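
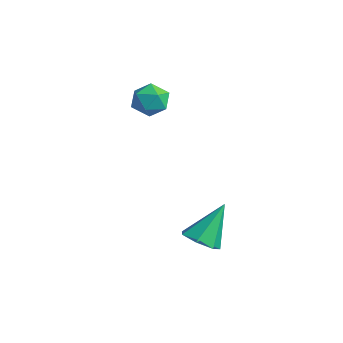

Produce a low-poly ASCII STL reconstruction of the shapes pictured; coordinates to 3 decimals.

solid 
facet normal 0.048 -0.585 -0.810
outer loop
vertex 2.024 -1.672 -2.437
vertex 1.214 -1.697 -2.467
vertex 1.717 -1.168 -2.819
endloop
endfacet
facet normal 0.820 0.566 0.088
outer loop
vertex 2.024 -1.672 -2.437
vertex 1.717 -1.168 -2.819
vertex 1.126 -0.603 -0.953
endloop
endfacet
facet normal 0.048 -0.585 -0.810
outer loop
vertex 1.717 -1.168 -2.819
vertex 1.214 -1.697 -2.467
vertex 1.032 -1.062 -2.936
endloop
endfacet
facet normal 0.187 0.955 -0.230
outer loop
vertex 1.717 -1.168 -2.819
vertex 1.032 -1.062 -2.936
vertex 1.126 -0.603 -0.953
endloop
endfacet
facet normal 0.048 -0.584 -0.810
outer loop
vertex 1.032 -1.062 -2.936
vertex 1.214 -1.697 -2.467
vertex 0.485 -1.434 -2.7
endloop
endfacet
facet normal -0.600 0.785 -0.153
outer loop
vertex 1.032 -1.062 -2.936
vertex 0.485 -1.434 -2.7
vertex 1.126 -0.603 -0.953
endloop
endfacet
facet normal 0.048 -0.585 -0.810
outer loop
vertex 0.485 -1.434 -2.7
vertex 1.214 -1.697 -2.467
vertex 0.486 -2.004 -2.288
endloop
endfacet
facet normal -0.948 0.186 0.259
outer loop
vertex 0.485 -1.434 -2.7
vertex 0.486 -2.004 -2.288
vertex 1.126 -0.603 -0.953
endloop
endfacet
facet normal 0.048 -0.585 -0.809
outer loop
vertex 0.486 -2.004 -2.288
vertex 1.214 -1.697 -2.467
vertex 1.036 -2.342 -2.011
endloop
endfacet
facet normal -0.595 -0.395 0.700
outer loop
vertex 0.486 -2.004 -2.288
vertex 1.036 -2.342 -2.011
vertex 1.126 -0.603 -0.953
endloop
endfacet
facet normal 0.046 -0.585 -0.810
outer loop
vertex 1.036 -2.342 -2.011
vertex 1.214 -1.697 -2.467
vertex 1.721 -2.195 -2.078
endloop
endfacet
facet normal 0.193 -0.517 0.834
outer loop
vertex 1.036 -2.342 -2.011
vertex 1.721 -2.195 -2.078
vertex 1.126 -0.603 -0.953
endloop
endfacet
facet normal 0.048 -0.584 -0.810
outer loop
vertex 1.721 -2.195 -2.078
vertex 1.214 -1.697 -2.467
vertex 2.024 -1.672 -2.437
endloop
endfacet
facet normal 0.822 -0.090 0.562
outer loop
vertex 1.721 -2.195 -2.078
vertex 2.024 -1.672 -2.437
vertex 1.126 -0.603 -0.953
endloop
endfacet
facet normal -0.982 0.155 -0.105
outer loop
vertex -3.912 -0.977 1.89
vertex -4.037 -1.251 2.653
vertex -3.897 -0.453 2.52
endloop
endfacet
facet normal -0.607 0.618 -0.500
outer loop
vertex -3.912 -0.977 1.89
vertex -3.897 -0.453 2.52
vertex -3.34 -0.39 1.922
endloop
endfacet
facet normal -0.198 0.245 -0.949
outer loop
vertex -3.912 -0.977 1.89
vertex -3.34 -0.39 1.922
vertex -3.136 -1.148 1.684
endloop
endfacet
facet normal -0.320 -0.449 -0.834
outer loop
vertex -3.912 -0.977 1.89
vertex -3.136 -1.148 1.684
vertex -3.567 -1.68 2.136
endloop
endfacet
facet normal -0.805 -0.504 -0.313
outer loop
vertex -3.912 -0.977 1.89
vertex -3.567 -1.68 2.136
vertex -4.037 -1.251 2.653
endloop
endfacet
facet normal -0.177 0.982 -0.062
outer loop
vertex -3.34 -0.39 1.922
vertex -3.897 -0.453 2.52
vertex -3.113 -0.3 2.704
endloop
endfacet
facet normal -0.785 0.233 0.575
outer loop
vertex -3.897 -0.453 2.52
vertex -4.037 -1.251 2.653
vertex -3.544 -0.832 3.156
endloop
endfacet
facet normal -0.497 -0.834 0.240
outer loop
vertex -4.037 -1.251 2.653
vertex -3.567 -1.68 2.136
vertex -3.34 -1.59 2.918
endloop
endfacet
facet normal 0.287 -0.745 -0.603
outer loop
vertex -3.567 -1.68 2.136
vertex -3.136 -1.148 1.684
vertex -2.783 -1.527 2.32
endloop
endfacet
facet normal 0.484 0.378 -0.789
outer loop
vertex -3.136 -1.148 1.684
vertex -3.34 -0.39 1.922
vertex -2.643 -0.729 2.187
endloop
endfacet
facet normal 0.320 0.449 0.834
outer loop
vertex -2.768 -1.003 2.95
vertex -3.113 -0.3 2.704
vertex -3.544 -0.832 3.156
endloop
endfacet
facet normal 0.198 -0.245 0.949
outer loop
vertex -2.768 -1.003 2.95
vertex -3.544 -0.832 3.156
vertex -3.34 -1.59 2.918
endloop
endfacet
facet normal 0.607 -0.618 0.500
outer loop
vertex -2.768 -1.003 2.95
vertex -3.34 -1.59 2.918
vertex -2.783 -1.527 2.32
endloop
endfacet
facet normal 0.982 -0.155 0.105
outer loop
vertex -2.768 -1.003 2.95
vertex -2.783 -1.527 2.32
vertex -2.643 -0.729 2.187
endloop
endfacet
facet normal 0.805 0.504 0.313
outer loop
vertex -2.768 -1.003 2.95
vertex -2.643 -0.729 2.187
vertex -3.113 -0.3 2.704
endloop
endfacet
facet normal -0.287 0.745 0.603
outer loop
vertex -3.544 -0.832 3.156
vertex -3.113 -0.3 2.704
vertex -3.897 -0.453 2.52
endloop
endfacet
facet normal -0.484 -0.378 0.789
outer loop
vertex -3.34 -1.59 2.918
vertex -3.544 -0.832 3.156
vertex -4.037 -1.251 2.653
endloop
endfacet
facet normal 0.177 -0.982 0.062
outer loop
vertex -2.783 -1.527 2.32
vertex -3.34 -1.59 2.918
vertex -3.567 -1.68 2.136
endloop
endfacet
facet normal 0.785 -0.233 -0.575
outer loop
vertex -2.643 -0.729 2.187
vertex -2.783 -1.527 2.32
vertex -3.136 -1.148 1.684
endloop
endfacet
facet normal 0.497 0.834 -0.240
outer loop
vertex -3.113 -0.3 2.704
vertex -2.643 -0.729 2.187
vertex -3.34 -0.39 1.922
endloop
endfacet

endsolid


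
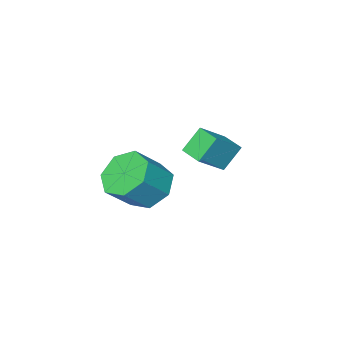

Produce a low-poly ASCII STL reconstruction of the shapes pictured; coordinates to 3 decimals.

solid 
facet normal -0.697 0.054 -0.715
outer loop
vertex 0.467 0.779 -1.456
vertex -0.217 0.897 -0.78
vertex 0.304 1.575 -1.237
endloop
endfacet
facet normal 0.690 0.320 -0.649
outer loop
vertex 0.467 0.779 -1.456
vertex 0.304 1.575 -1.237
vertex 1.422 0.704 -0.477
endloop
endfacet
facet normal 0.690 0.320 -0.649
outer loop
vertex 1.422 0.704 -0.477
vertex 0.304 1.575 -1.237
vertex 1.259 1.501 -0.257
endloop
endfacet
facet normal 0.697 -0.055 0.715
outer loop
vertex 1.422 0.704 -0.477
vertex 1.259 1.501 -0.257
vertex 0.737 0.823 0.2
endloop
endfacet
facet normal -0.698 0.055 -0.714
outer loop
vertex 0.304 1.575 -1.237
vertex -0.217 0.897 -0.78
vertex -0.251 1.861 -0.673
endloop
endfacet
facet normal 0.279 0.939 -0.201
outer loop
vertex 0.304 1.575 -1.237
vertex -0.251 1.861 -0.673
vertex 1.259 1.501 -0.257
endloop
endfacet
facet normal 0.279 0.939 -0.200
outer loop
vertex 1.259 1.501 -0.257
vertex -0.251 1.861 -0.673
vertex 0.703 1.786 0.306
endloop
endfacet
facet normal 0.697 -0.054 0.715
outer loop
vertex 1.259 1.501 -0.257
vertex 0.703 1.786 0.306
vertex 0.737 0.823 0.2
endloop
endfacet
facet normal -0.696 0.055 -0.716
outer loop
vertex -0.251 1.861 -0.673
vertex -0.217 0.897 -0.78
vertex -0.782 1.421 -0.19
endloop
endfacet
facet normal -0.342 0.851 0.399
outer loop
vertex -0.251 1.861 -0.673
vertex -0.782 1.421 -0.19
vertex 0.703 1.786 0.306
endloop
endfacet
facet normal -0.342 0.851 0.399
outer loop
vertex 0.703 1.786 0.306
vertex -0.782 1.421 -0.19
vertex 0.173 1.346 0.79
endloop
endfacet
facet normal 0.697 -0.054 0.715
outer loop
vertex 0.703 1.786 0.306
vertex 0.173 1.346 0.79
vertex 0.737 0.823 0.2
endloop
endfacet
facet normal -0.697 0.054 -0.715
outer loop
vertex -0.782 1.421 -0.19
vertex -0.217 0.897 -0.78
vertex -0.887 0.587 -0.151
endloop
endfacet
facet normal -0.706 0.122 0.697
outer loop
vertex -0.782 1.421 -0.19
vertex -0.887 0.587 -0.151
vertex 0.173 1.346 0.79
endloop
endfacet
facet normal -0.706 0.122 0.697
outer loop
vertex 0.173 1.346 0.79
vertex -0.887 0.587 -0.151
vertex 0.068 0.512 0.829
endloop
endfacet
facet normal 0.697 -0.054 0.715
outer loop
vertex 0.173 1.346 0.79
vertex 0.068 0.512 0.829
vertex 0.737 0.823 0.2
endloop
endfacet
facet normal -0.697 0.054 -0.715
outer loop
vertex -0.887 0.587 -0.151
vertex -0.217 0.897 -0.78
vertex -0.488 -0.014 -0.585
endloop
endfacet
facet normal -0.539 -0.698 0.472
outer loop
vertex -0.887 0.587 -0.151
vertex -0.488 -0.014 -0.585
vertex 0.068 0.512 0.829
endloop
endfacet
facet normal -0.537 -0.699 0.471
outer loop
vertex 0.068 0.512 0.829
vertex -0.488 -0.014 -0.585
vertex 0.467 -0.088 0.394
endloop
endfacet
facet normal 0.697 -0.054 0.715
outer loop
vertex 0.068 0.512 0.829
vertex 0.467 -0.088 0.394
vertex 0.737 0.823 0.2
endloop
endfacet
facet normal -0.697 0.054 -0.715
outer loop
vertex -0.488 -0.014 -0.585
vertex -0.217 0.897 -0.78
vertex 0.115 0.072 -1.166
endloop
endfacet
facet normal 0.036 -0.993 -0.110
outer loop
vertex -0.488 -0.014 -0.585
vertex 0.115 0.072 -1.166
vertex 0.467 -0.088 0.394
endloop
endfacet
facet normal 0.034 -0.993 -0.110
outer loop
vertex 0.467 -0.088 0.394
vertex 0.115 0.072 -1.166
vertex 1.07 -0.003 -0.187
endloop
endfacet
facet normal 0.697 -0.054 0.715
outer loop
vertex 0.467 -0.088 0.394
vertex 1.07 -0.003 -0.187
vertex 0.737 0.823 0.2
endloop
endfacet
facet normal -0.697 0.054 -0.715
outer loop
vertex 0.115 0.072 -1.166
vertex -0.217 0.897 -0.78
vertex 0.467 0.779 -1.456
endloop
endfacet
facet normal 0.582 -0.539 -0.609
outer loop
vertex 0.115 0.072 -1.166
vertex 0.467 0.779 -1.456
vertex 1.07 -0.003 -0.187
endloop
endfacet
facet normal 0.582 -0.539 -0.609
outer loop
vertex 1.07 -0.003 -0.187
vertex 0.467 0.779 -1.456
vertex 1.422 0.704 -0.477
endloop
endfacet
facet normal 0.697 -0.054 0.715
outer loop
vertex 1.07 -0.003 -0.187
vertex 1.422 0.704 -0.477
vertex 0.737 0.823 0.2
endloop
endfacet
facet normal -0.625 0.066 0.778
outer loop
vertex -2.956 0.056 0.492
vertex -2.91 0.984 0.45
vertex -4.023 0.069 -0.367
endloop
endfacet
facet normal -0.049 -0.998 0.045
outer loop
vertex -3.33 -0.004 -1.23
vertex -2.956 0.056 0.492
vertex -4.023 0.069 -0.367
endloop
endfacet
facet normal -0.625 0.066 0.778
outer loop
vertex -4.023 0.069 -0.367
vertex -2.91 0.984 0.45
vertex -3.978 0.997 -0.409
endloop
endfacet
facet normal -0.779 0.009 -0.627
outer loop
vertex -3.978 0.997 -0.409
vertex -3.33 -0.004 -1.23
vertex -4.023 0.069 -0.367
endloop
endfacet
facet normal 0.779 -0.010 0.627
outer loop
vertex -2.956 0.056 0.492
vertex -2.217 0.911 -0.413
vertex -2.91 0.984 0.45
endloop
endfacet
facet normal -0.049 -0.998 0.045
outer loop
vertex -2.262 -0.017 -0.371
vertex -2.956 0.056 0.492
vertex -3.33 -0.004 -1.23
endloop
endfacet
facet normal 0.779 -0.009 0.627
outer loop
vertex -2.262 -0.017 -0.371
vertex -2.217 0.911 -0.413
vertex -2.956 0.056 0.492
endloop
endfacet
facet normal 0.049 0.998 -0.045
outer loop
vertex -2.91 0.984 0.45
vertex -2.217 0.911 -0.413
vertex -3.978 0.997 -0.409
endloop
endfacet
facet normal -0.779 0.010 -0.627
outer loop
vertex -3.284 0.924 -1.272
vertex -3.33 -0.004 -1.23
vertex -3.978 0.997 -0.409
endloop
endfacet
facet normal 0.049 0.998 -0.045
outer loop
vertex -3.978 0.997 -0.409
vertex -2.217 0.911 -0.413
vertex -3.284 0.924 -1.272
endloop
endfacet
facet normal 0.625 -0.066 -0.778
outer loop
vertex -3.284 0.924 -1.272
vertex -2.262 -0.017 -0.371
vertex -3.33 -0.004 -1.23
endloop
endfacet
facet normal 0.625 -0.066 -0.778
outer loop
vertex -2.217 0.911 -0.413
vertex -2.262 -0.017 -0.371
vertex -3.284 0.924 -1.272
endloop
endfacet

endsolid


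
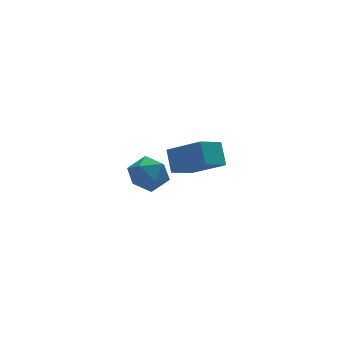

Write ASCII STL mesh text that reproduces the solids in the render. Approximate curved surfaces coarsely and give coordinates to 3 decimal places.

solid 
facet normal -0.939 0.178 -0.296
outer loop
vertex -1.354 -2.861 2.126
vertex -1.652 -3.564 2.649
vertex -1.603 -2.712 3.005
endloop
endfacet
facet normal -0.555 0.780 -0.289
outer loop
vertex -1.354 -2.861 2.126
vertex -1.603 -2.712 3.005
vertex -0.848 -2.302 2.661
endloop
endfacet
facet normal 0.004 0.690 -0.724
outer loop
vertex -1.354 -2.861 2.126
vertex -0.848 -2.302 2.661
vertex -0.43 -2.901 2.093
endloop
endfacet
facet normal -0.034 0.032 -0.999
outer loop
vertex -1.354 -2.861 2.126
vertex -0.43 -2.901 2.093
vertex -0.927 -3.681 2.085
endloop
endfacet
facet normal -0.617 -0.285 -0.734
outer loop
vertex -1.354 -2.861 2.126
vertex -0.927 -3.681 2.085
vertex -1.652 -3.564 2.649
endloop
endfacet
facet normal -0.307 0.876 0.372
outer loop
vertex -0.848 -2.302 2.661
vertex -1.603 -2.712 3.005
vertex -0.833 -2.659 3.515
endloop
endfacet
facet normal -0.927 -0.098 0.362
outer loop
vertex -1.603 -2.712 3.005
vertex -1.652 -3.564 2.649
vertex -1.33 -3.439 3.507
endloop
endfacet
facet normal -0.406 -0.846 -0.346
outer loop
vertex -1.652 -3.564 2.649
vertex -0.927 -3.681 2.085
vertex -0.912 -4.038 2.939
endloop
endfacet
facet normal 0.536 -0.334 -0.775
outer loop
vertex -0.927 -3.681 2.085
vertex -0.43 -2.901 2.093
vertex -0.157 -3.628 2.595
endloop
endfacet
facet normal 0.598 0.731 -0.331
outer loop
vertex -0.43 -2.901 2.093
vertex -0.848 -2.302 2.661
vertex -0.108 -2.776 2.951
endloop
endfacet
facet normal 0.034 -0.032 0.999
outer loop
vertex -0.406 -3.479 3.474
vertex -0.833 -2.659 3.515
vertex -1.33 -3.439 3.507
endloop
endfacet
facet normal -0.004 -0.690 0.724
outer loop
vertex -0.406 -3.479 3.474
vertex -1.33 -3.439 3.507
vertex -0.912 -4.038 2.939
endloop
endfacet
facet normal 0.555 -0.780 0.289
outer loop
vertex -0.406 -3.479 3.474
vertex -0.912 -4.038 2.939
vertex -0.157 -3.628 2.595
endloop
endfacet
facet normal 0.939 -0.178 0.296
outer loop
vertex -0.406 -3.479 3.474
vertex -0.157 -3.628 2.595
vertex -0.108 -2.776 2.951
endloop
endfacet
facet normal 0.617 0.285 0.734
outer loop
vertex -0.406 -3.479 3.474
vertex -0.108 -2.776 2.951
vertex -0.833 -2.659 3.515
endloop
endfacet
facet normal -0.536 0.334 0.775
outer loop
vertex -1.33 -3.439 3.507
vertex -0.833 -2.659 3.515
vertex -1.603 -2.712 3.005
endloop
endfacet
facet normal -0.598 -0.731 0.331
outer loop
vertex -0.912 -4.038 2.939
vertex -1.33 -3.439 3.507
vertex -1.652 -3.564 2.649
endloop
endfacet
facet normal 0.307 -0.876 -0.372
outer loop
vertex -0.157 -3.628 2.595
vertex -0.912 -4.038 2.939
vertex -0.927 -3.681 2.085
endloop
endfacet
facet normal 0.927 0.098 -0.362
outer loop
vertex -0.108 -2.776 2.951
vertex -0.157 -3.628 2.595
vertex -0.43 -2.901 2.093
endloop
endfacet
facet normal 0.406 0.846 0.346
outer loop
vertex -0.833 -2.659 3.515
vertex -0.108 -2.776 2.951
vertex -0.848 -2.302 2.661
endloop
endfacet
facet normal -0.574 0.628 -0.525
outer loop
vertex 1.646 1.471 -0.543
vertex 1.723 2.306 0.371
vertex 2.78 2.014 -1.134
endloop
endfacet
facet normal -0.062 -0.673 -0.737
outer loop
vertex 3.877 0.814 -0.131
vertex 1.646 1.471 -0.543
vertex 2.78 2.014 -1.134
endloop
endfacet
facet normal -0.574 0.628 -0.525
outer loop
vertex 2.78 2.014 -1.134
vertex 1.723 2.306 0.371
vertex 2.857 2.848 -0.221
endloop
endfacet
facet normal 0.816 0.391 -0.426
outer loop
vertex 2.857 2.848 -0.221
vertex 3.877 0.814 -0.131
vertex 2.78 2.014 -1.134
endloop
endfacet
facet normal -0.816 -0.391 0.426
outer loop
vertex 1.646 1.471 -0.543
vertex 2.82 1.106 1.374
vertex 1.723 2.306 0.371
endloop
endfacet
facet normal -0.062 -0.674 -0.736
outer loop
vertex 2.743 0.272 0.461
vertex 1.646 1.471 -0.543
vertex 3.877 0.814 -0.131
endloop
endfacet
facet normal -0.816 -0.391 0.426
outer loop
vertex 2.743 0.272 0.461
vertex 2.82 1.106 1.374
vertex 1.646 1.471 -0.543
endloop
endfacet
facet normal 0.063 0.673 0.737
outer loop
vertex 1.723 2.306 0.371
vertex 2.82 1.106 1.374
vertex 2.857 2.848 -0.221
endloop
endfacet
facet normal 0.816 0.391 -0.426
outer loop
vertex 3.954 1.649 0.783
vertex 3.877 0.814 -0.131
vertex 2.857 2.848 -0.221
endloop
endfacet
facet normal 0.062 0.673 0.737
outer loop
vertex 2.857 2.848 -0.221
vertex 2.82 1.106 1.374
vertex 3.954 1.649 0.783
endloop
endfacet
facet normal 0.574 -0.628 0.525
outer loop
vertex 3.954 1.649 0.783
vertex 2.743 0.272 0.461
vertex 3.877 0.814 -0.131
endloop
endfacet
facet normal 0.574 -0.628 0.525
outer loop
vertex 2.82 1.106 1.374
vertex 2.743 0.272 0.461
vertex 3.954 1.649 0.783
endloop
endfacet

endsolid


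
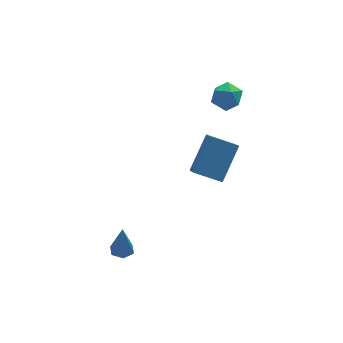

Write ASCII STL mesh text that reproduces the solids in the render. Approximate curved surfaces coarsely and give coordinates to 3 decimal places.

solid 
facet normal -0.047 -0.041 -0.998
outer loop
vertex -2.342 -3.54 -3.967
vertex -2.788 -3.124 -3.963
vertex -2.205 -2.946 -3.998
endloop
endfacet
facet normal 0.940 -0.203 0.274
outer loop
vertex -2.342 -3.54 -3.967
vertex -2.205 -2.946 -3.998
vertex -2.712 -3.056 -2.337
endloop
endfacet
facet normal -0.047 -0.041 -0.998
outer loop
vertex -2.205 -2.946 -3.998
vertex -2.788 -3.124 -3.963
vertex -2.651 -2.53 -3.994
endloop
endfacet
facet normal 0.662 0.707 0.249
outer loop
vertex -2.205 -2.946 -3.998
vertex -2.651 -2.53 -3.994
vertex -2.712 -3.056 -2.337
endloop
endfacet
facet normal -0.046 -0.042 -0.998
outer loop
vertex -2.651 -2.53 -3.994
vertex -2.788 -3.124 -3.963
vertex -3.234 -2.707 -3.96
endloop
endfacet
facet normal -0.263 0.922 0.283
outer loop
vertex -2.651 -2.53 -3.994
vertex -3.234 -2.707 -3.96
vertex -2.712 -3.056 -2.337
endloop
endfacet
facet normal -0.046 -0.042 -0.998
outer loop
vertex -3.234 -2.707 -3.96
vertex -2.788 -3.124 -3.963
vertex -3.371 -3.301 -3.929
endloop
endfacet
facet normal -0.912 0.228 0.342
outer loop
vertex -3.234 -2.707 -3.96
vertex -3.371 -3.301 -3.929
vertex -2.712 -3.056 -2.337
endloop
endfacet
facet normal -0.046 -0.040 -0.998
outer loop
vertex -3.371 -3.301 -3.929
vertex -2.788 -3.124 -3.963
vertex -2.925 -3.717 -3.933
endloop
endfacet
facet normal -0.633 -0.682 0.367
outer loop
vertex -3.371 -3.301 -3.929
vertex -2.925 -3.717 -3.933
vertex -2.712 -3.056 -2.337
endloop
endfacet
facet normal -0.046 -0.040 -0.998
outer loop
vertex -2.925 -3.717 -3.933
vertex -2.788 -3.124 -3.963
vertex -2.342 -3.54 -3.967
endloop
endfacet
facet normal 0.292 -0.897 0.333
outer loop
vertex -2.925 -3.717 -3.933
vertex -2.342 -3.54 -3.967
vertex -2.712 -3.056 -2.337
endloop
endfacet
facet normal -0.820 0.393 0.416
outer loop
vertex 2.765 -0.147 0.226
vertex 2.818 0.527 -0.306
vertex 1.519 -1.201 -1.234
endloop
endfacet
facet normal -0.062 -0.783 0.619
outer loop
vertex 2.782 -1.807 -1.874
vertex 2.765 -0.147 0.226
vertex 1.519 -1.201 -1.234
endloop
endfacet
facet normal -0.820 0.393 0.416
outer loop
vertex 1.519 -1.201 -1.234
vertex 2.818 0.527 -0.306
vertex 1.572 -0.528 -1.766
endloop
endfacet
facet normal -0.569 -0.482 -0.666
outer loop
vertex 1.572 -0.528 -1.766
vertex 2.782 -1.807 -1.874
vertex 1.519 -1.201 -1.234
endloop
endfacet
facet normal 0.569 0.482 0.667
outer loop
vertex 2.765 -0.147 0.226
vertex 4.081 -0.079 -0.946
vertex 2.818 0.527 -0.306
endloop
endfacet
facet normal -0.062 -0.783 0.619
outer loop
vertex 4.028 -0.752 -0.414
vertex 2.765 -0.147 0.226
vertex 2.782 -1.807 -1.874
endloop
endfacet
facet normal 0.569 0.482 0.667
outer loop
vertex 4.028 -0.752 -0.414
vertex 4.081 -0.079 -0.946
vertex 2.765 -0.147 0.226
endloop
endfacet
facet normal 0.062 0.783 -0.619
outer loop
vertex 2.818 0.527 -0.306
vertex 4.081 -0.079 -0.946
vertex 1.572 -0.528 -1.766
endloop
endfacet
facet normal -0.569 -0.482 -0.667
outer loop
vertex 2.835 -1.133 -2.406
vertex 2.782 -1.807 -1.874
vertex 1.572 -0.528 -1.766
endloop
endfacet
facet normal 0.062 0.783 -0.618
outer loop
vertex 1.572 -0.528 -1.766
vertex 4.081 -0.079 -0.946
vertex 2.835 -1.133 -2.406
endloop
endfacet
facet normal 0.820 -0.393 -0.416
outer loop
vertex 2.835 -1.133 -2.406
vertex 4.028 -0.752 -0.414
vertex 2.782 -1.807 -1.874
endloop
endfacet
facet normal 0.820 -0.393 -0.416
outer loop
vertex 4.081 -0.079 -0.946
vertex 4.028 -0.752 -0.414
vertex 2.835 -1.133 -2.406
endloop
endfacet
facet normal -0.845 0.512 0.156
outer loop
vertex 3.545 1.29 2.478
vertex 3.084 0.635 2.132
vertex 3.25 0.647 2.989
endloop
endfacet
facet normal -0.354 0.676 0.647
outer loop
vertex 3.545 1.29 2.478
vertex 3.25 0.647 2.989
vertex 4.057 0.96 3.103
endloop
endfacet
facet normal 0.222 0.926 0.307
outer loop
vertex 3.545 1.29 2.478
vertex 4.057 0.96 3.103
vertex 4.389 1.141 2.316
endloop
endfacet
facet normal 0.086 0.915 -0.393
outer loop
vertex 3.545 1.29 2.478
vertex 4.389 1.141 2.316
vertex 3.788 0.94 1.717
endloop
endfacet
facet normal -0.573 0.660 -0.486
outer loop
vertex 3.545 1.29 2.478
vertex 3.788 0.94 1.717
vertex 3.084 0.635 2.132
endloop
endfacet
facet normal -0.168 0.074 0.983
outer loop
vertex 4.057 0.96 3.103
vertex 3.25 0.647 2.989
vertex 3.912 0.1 3.143
endloop
endfacet
facet normal -0.963 -0.191 0.189
outer loop
vertex 3.25 0.647 2.989
vertex 3.084 0.635 2.132
vertex 3.311 -0.101 2.544
endloop
endfacet
facet normal -0.523 0.049 -0.851
outer loop
vertex 3.084 0.635 2.132
vertex 3.788 0.94 1.717
vertex 3.643 0.08 1.757
endloop
endfacet
facet normal 0.544 0.461 -0.701
outer loop
vertex 3.788 0.94 1.717
vertex 4.389 1.141 2.316
vertex 4.45 0.393 1.871
endloop
endfacet
facet normal 0.765 0.478 0.432
outer loop
vertex 4.389 1.141 2.316
vertex 4.057 0.96 3.103
vertex 4.616 0.405 2.728
endloop
endfacet
facet normal -0.086 -0.915 0.393
outer loop
vertex 4.155 -0.25 2.382
vertex 3.912 0.1 3.143
vertex 3.311 -0.101 2.544
endloop
endfacet
facet normal -0.222 -0.926 -0.307
outer loop
vertex 4.155 -0.25 2.382
vertex 3.311 -0.101 2.544
vertex 3.643 0.08 1.757
endloop
endfacet
facet normal 0.354 -0.676 -0.647
outer loop
vertex 4.155 -0.25 2.382
vertex 3.643 0.08 1.757
vertex 4.45 0.393 1.871
endloop
endfacet
facet normal 0.845 -0.512 -0.156
outer loop
vertex 4.155 -0.25 2.382
vertex 4.45 0.393 1.871
vertex 4.616 0.405 2.728
endloop
endfacet
facet normal 0.573 -0.660 0.486
outer loop
vertex 4.155 -0.25 2.382
vertex 4.616 0.405 2.728
vertex 3.912 0.1 3.143
endloop
endfacet
facet normal -0.544 -0.461 0.701
outer loop
vertex 3.311 -0.101 2.544
vertex 3.912 0.1 3.143
vertex 3.25 0.647 2.989
endloop
endfacet
facet normal -0.765 -0.478 -0.432
outer loop
vertex 3.643 0.08 1.757
vertex 3.311 -0.101 2.544
vertex 3.084 0.635 2.132
endloop
endfacet
facet normal 0.168 -0.074 -0.983
outer loop
vertex 4.45 0.393 1.871
vertex 3.643 0.08 1.757
vertex 3.788 0.94 1.717
endloop
endfacet
facet normal 0.963 0.191 -0.189
outer loop
vertex 4.616 0.405 2.728
vertex 4.45 0.393 1.871
vertex 4.389 1.141 2.316
endloop
endfacet
facet normal 0.523 -0.049 0.851
outer loop
vertex 3.912 0.1 3.143
vertex 4.616 0.405 2.728
vertex 4.057 0.96 3.103
endloop
endfacet

endsolid


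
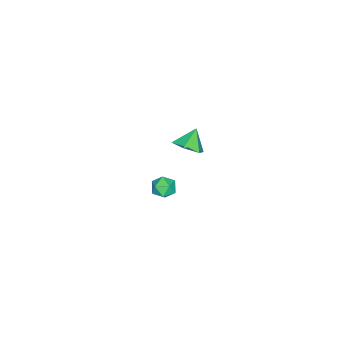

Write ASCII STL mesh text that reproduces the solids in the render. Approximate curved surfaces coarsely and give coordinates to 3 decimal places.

solid 
facet normal 0.669 -0.074 -0.740
outer loop
vertex -0.645 0.355 3.11
vertex -1.239 0.271 2.581
vertex -0.962 1.0 2.759
endloop
endfacet
facet normal 0.167 0.533 0.829
outer loop
vertex -0.645 0.355 3.11
vertex -0.962 1.0 2.759
vertex -1.961 0.349 3.379
endloop
endfacet
facet normal 0.669 -0.074 -0.740
outer loop
vertex -0.962 1.0 2.759
vertex -1.239 0.271 2.581
vertex -1.556 0.916 2.23
endloop
endfacet
facet normal -0.386 0.874 0.295
outer loop
vertex -0.962 1.0 2.759
vertex -1.556 0.916 2.23
vertex -1.961 0.349 3.379
endloop
endfacet
facet normal 0.670 -0.072 -0.738
outer loop
vertex -1.556 0.916 2.23
vertex -1.239 0.271 2.581
vertex -1.832 0.186 2.051
endloop
endfacet
facet normal -0.915 0.379 -0.135
outer loop
vertex -1.556 0.916 2.23
vertex -1.832 0.186 2.051
vertex -1.961 0.349 3.379
endloop
endfacet
facet normal 0.670 -0.072 -0.738
outer loop
vertex -1.832 0.186 2.051
vertex -1.239 0.271 2.581
vertex -1.515 -0.459 2.402
endloop
endfacet
facet normal -0.890 -0.454 -0.031
outer loop
vertex -1.832 0.186 2.051
vertex -1.515 -0.459 2.402
vertex -1.961 0.349 3.379
endloop
endfacet
facet normal 0.670 -0.072 -0.739
outer loop
vertex -1.515 -0.459 2.402
vertex -1.239 0.271 2.581
vertex -0.921 -0.374 2.932
endloop
endfacet
facet normal -0.336 -0.795 0.504
outer loop
vertex -1.515 -0.459 2.402
vertex -0.921 -0.374 2.932
vertex -1.961 0.349 3.379
endloop
endfacet
facet normal 0.669 -0.073 -0.740
outer loop
vertex -0.921 -0.374 2.932
vertex -1.239 0.271 2.581
vertex -0.645 0.355 3.11
endloop
endfacet
facet normal 0.192 -0.301 0.934
outer loop
vertex -0.921 -0.374 2.932
vertex -0.645 0.355 3.11
vertex -1.961 0.349 3.379
endloop
endfacet
facet normal -0.281 0.409 0.868
outer loop
vertex -3.857 -1.703 -3.555
vertex -3.565 -2.231 -3.212
vertex -3.192 -1.664 -3.358
endloop
endfacet
facet normal -0.165 0.912 0.377
outer loop
vertex -3.857 -1.703 -3.555
vertex -3.192 -1.664 -3.358
vertex -3.382 -1.439 -3.986
endloop
endfacet
facet normal -0.597 0.783 -0.178
outer loop
vertex -3.857 -1.703 -3.555
vertex -3.382 -1.439 -3.986
vertex -3.871 -1.867 -4.229
endloop
endfacet
facet normal -0.980 0.199 -0.028
outer loop
vertex -3.857 -1.703 -3.555
vertex -3.871 -1.867 -4.229
vertex -3.984 -2.357 -3.75
endloop
endfacet
facet normal -0.785 -0.032 0.619
outer loop
vertex -3.857 -1.703 -3.555
vertex -3.984 -2.357 -3.75
vertex -3.565 -2.231 -3.212
endloop
endfacet
facet normal 0.507 0.848 0.150
outer loop
vertex -3.382 -1.439 -3.986
vertex -3.192 -1.664 -3.358
vertex -2.796 -1.803 -3.91
endloop
endfacet
facet normal 0.319 0.034 0.947
outer loop
vertex -3.192 -1.664 -3.358
vertex -3.565 -2.231 -3.212
vertex -2.909 -2.293 -3.431
endloop
endfacet
facet normal -0.493 -0.680 0.543
outer loop
vertex -3.565 -2.231 -3.212
vertex -3.984 -2.357 -3.75
vertex -3.398 -2.721 -3.674
endloop
endfacet
facet normal -0.808 -0.305 -0.503
outer loop
vertex -3.984 -2.357 -3.75
vertex -3.871 -1.867 -4.229
vertex -3.588 -2.496 -4.302
endloop
endfacet
facet normal -0.189 0.639 -0.746
outer loop
vertex -3.871 -1.867 -4.229
vertex -3.382 -1.439 -3.986
vertex -3.215 -1.929 -4.448
endloop
endfacet
facet normal 0.980 -0.199 0.028
outer loop
vertex -2.923 -2.457 -4.105
vertex -2.796 -1.803 -3.91
vertex -2.909 -2.293 -3.431
endloop
endfacet
facet normal 0.597 -0.783 0.178
outer loop
vertex -2.923 -2.457 -4.105
vertex -2.909 -2.293 -3.431
vertex -3.398 -2.721 -3.674
endloop
endfacet
facet normal 0.165 -0.912 -0.377
outer loop
vertex -2.923 -2.457 -4.105
vertex -3.398 -2.721 -3.674
vertex -3.588 -2.496 -4.302
endloop
endfacet
facet normal 0.281 -0.409 -0.868
outer loop
vertex -2.923 -2.457 -4.105
vertex -3.588 -2.496 -4.302
vertex -3.215 -1.929 -4.448
endloop
endfacet
facet normal 0.785 0.032 -0.619
outer loop
vertex -2.923 -2.457 -4.105
vertex -3.215 -1.929 -4.448
vertex -2.796 -1.803 -3.91
endloop
endfacet
facet normal 0.808 0.305 0.503
outer loop
vertex -2.909 -2.293 -3.431
vertex -2.796 -1.803 -3.91
vertex -3.192 -1.664 -3.358
endloop
endfacet
facet normal 0.189 -0.639 0.746
outer loop
vertex -3.398 -2.721 -3.674
vertex -2.909 -2.293 -3.431
vertex -3.565 -2.231 -3.212
endloop
endfacet
facet normal -0.507 -0.848 -0.150
outer loop
vertex -3.588 -2.496 -4.302
vertex -3.398 -2.721 -3.674
vertex -3.984 -2.357 -3.75
endloop
endfacet
facet normal -0.319 -0.034 -0.947
outer loop
vertex -3.215 -1.929 -4.448
vertex -3.588 -2.496 -4.302
vertex -3.871 -1.867 -4.229
endloop
endfacet
facet normal 0.493 0.680 -0.543
outer loop
vertex -2.796 -1.803 -3.91
vertex -3.215 -1.929 -4.448
vertex -3.382 -1.439 -3.986
endloop
endfacet

endsolid


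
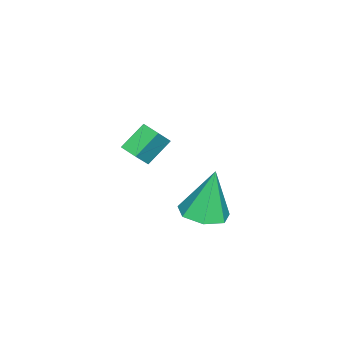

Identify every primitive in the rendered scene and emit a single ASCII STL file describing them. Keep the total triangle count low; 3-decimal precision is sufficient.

solid 
facet normal -0.646 0.404 0.648
outer loop
vertex -3.408 -2.121 -2.264
vertex -3.054 -1.358 -2.387
vertex -4.157 -1.914 -3.14
endloop
endfacet
facet normal -0.416 -0.898 0.144
outer loop
vertex -3.246 -2.482 -4.053
vertex -3.408 -2.121 -2.264
vertex -4.157 -1.914 -3.14
endloop
endfacet
facet normal -0.646 0.403 0.648
outer loop
vertex -4.157 -1.914 -3.14
vertex -3.054 -1.358 -2.387
vertex -3.803 -1.151 -3.262
endloop
endfacet
facet normal -0.639 0.177 -0.748
outer loop
vertex -3.803 -1.151 -3.262
vertex -3.246 -2.482 -4.053
vertex -4.157 -1.914 -3.14
endloop
endfacet
facet normal 0.640 -0.176 0.748
outer loop
vertex -3.408 -2.121 -2.264
vertex -2.143 -1.926 -3.3
vertex -3.054 -1.358 -2.387
endloop
endfacet
facet normal -0.416 -0.898 0.144
outer loop
vertex -2.497 -2.689 -3.178
vertex -3.408 -2.121 -2.264
vertex -3.246 -2.482 -4.053
endloop
endfacet
facet normal 0.640 -0.177 0.748
outer loop
vertex -2.497 -2.689 -3.178
vertex -2.143 -1.926 -3.3
vertex -3.408 -2.121 -2.264
endloop
endfacet
facet normal 0.416 0.898 -0.144
outer loop
vertex -3.054 -1.358 -2.387
vertex -2.143 -1.926 -3.3
vertex -3.803 -1.151 -3.262
endloop
endfacet
facet normal -0.640 0.176 -0.748
outer loop
vertex -2.892 -1.719 -4.176
vertex -3.246 -2.482 -4.053
vertex -3.803 -1.151 -3.262
endloop
endfacet
facet normal 0.416 0.898 -0.143
outer loop
vertex -3.803 -1.151 -3.262
vertex -2.143 -1.926 -3.3
vertex -2.892 -1.719 -4.176
endloop
endfacet
facet normal 0.646 -0.404 -0.648
outer loop
vertex -2.892 -1.719 -4.176
vertex -2.497 -2.689 -3.178
vertex -3.246 -2.482 -4.053
endloop
endfacet
facet normal 0.646 -0.403 -0.648
outer loop
vertex -2.143 -1.926 -3.3
vertex -2.497 -2.689 -3.178
vertex -2.892 -1.719 -4.176
endloop
endfacet
facet normal 0.176 -0.141 -0.974
outer loop
vertex 2.006 1.665 -2.893
vertex 1.189 2.159 -3.112
vertex 2.099 2.504 -2.998
endloop
endfacet
facet normal 0.837 -0.024 0.547
outer loop
vertex 2.006 1.665 -2.893
vertex 2.099 2.504 -2.998
vertex 0.811 2.461 -1.028
endloop
endfacet
facet normal 0.176 -0.141 -0.974
outer loop
vertex 2.099 2.504 -2.998
vertex 1.189 2.159 -3.112
vertex 1.506 3.083 -3.189
endloop
endfacet
facet normal 0.575 0.718 0.392
outer loop
vertex 2.099 2.504 -2.998
vertex 1.506 3.083 -3.189
vertex 0.811 2.461 -1.028
endloop
endfacet
facet normal 0.177 -0.142 -0.974
outer loop
vertex 1.506 3.083 -3.189
vertex 1.189 2.159 -3.112
vertex 0.674 2.966 -3.323
endloop
endfacet
facet normal -0.171 0.960 0.221
outer loop
vertex 1.506 3.083 -3.189
vertex 0.674 2.966 -3.323
vertex 0.811 2.461 -1.028
endloop
endfacet
facet normal 0.177 -0.142 -0.974
outer loop
vertex 0.674 2.966 -3.323
vertex 1.189 2.159 -3.112
vertex 0.23 2.241 -3.298
endloop
endfacet
facet normal -0.839 0.519 0.164
outer loop
vertex 0.674 2.966 -3.323
vertex 0.23 2.241 -3.298
vertex 0.811 2.461 -1.028
endloop
endfacet
facet normal 0.177 -0.142 -0.974
outer loop
vertex 0.23 2.241 -3.298
vertex 1.189 2.159 -3.112
vertex 0.508 1.454 -3.133
endloop
endfacet
facet normal -0.926 -0.272 0.263
outer loop
vertex 0.23 2.241 -3.298
vertex 0.508 1.454 -3.133
vertex 0.811 2.461 -1.028
endloop
endfacet
facet normal 0.176 -0.141 -0.974
outer loop
vertex 0.508 1.454 -3.133
vertex 1.189 2.159 -3.112
vertex 1.298 1.198 -2.953
endloop
endfacet
facet normal -0.366 -0.818 0.444
outer loop
vertex 0.508 1.454 -3.133
vertex 1.298 1.198 -2.953
vertex 0.811 2.461 -1.028
endloop
endfacet
facet normal 0.176 -0.141 -0.974
outer loop
vertex 1.298 1.198 -2.953
vertex 1.189 2.159 -3.112
vertex 2.006 1.665 -2.893
endloop
endfacet
facet normal 0.418 -0.707 0.570
outer loop
vertex 1.298 1.198 -2.953
vertex 2.006 1.665 -2.893
vertex 0.811 2.461 -1.028
endloop
endfacet

endsolid


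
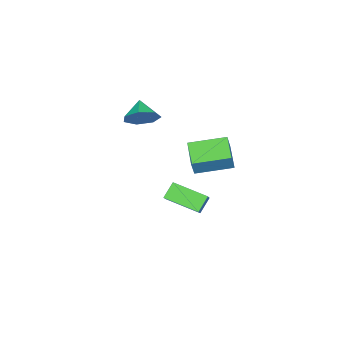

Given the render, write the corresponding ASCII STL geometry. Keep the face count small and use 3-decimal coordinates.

solid 
facet normal 0.651 0.518 -0.554
outer loop
vertex -1.339 -3.365 1.275
vertex -1.943 -3.533 0.408
vertex -1.99 -2.725 1.108
endloop
endfacet
facet normal -0.145 0.109 0.983
outer loop
vertex -1.339 -3.365 1.275
vertex -1.99 -2.725 1.108
vertex -2.817 -4.227 1.152
endloop
endfacet
facet normal 0.651 0.518 -0.554
outer loop
vertex -1.99 -2.725 1.108
vertex -1.943 -3.533 0.408
vertex -2.606 -2.693 0.414
endloop
endfacet
facet normal -0.679 0.392 0.621
outer loop
vertex -1.99 -2.725 1.108
vertex -2.606 -2.693 0.414
vertex -2.817 -4.227 1.152
endloop
endfacet
facet normal 0.651 0.518 -0.555
outer loop
vertex -2.606 -2.693 0.414
vertex -1.943 -3.533 0.408
vertex -2.723 -3.294 -0.284
endloop
endfacet
facet normal -0.988 0.152 0.034
outer loop
vertex -2.606 -2.693 0.414
vertex -2.723 -3.294 -0.284
vertex -2.817 -4.227 1.152
endloop
endfacet
facet normal 0.651 0.518 -0.555
outer loop
vertex -2.723 -3.294 -0.284
vertex -1.943 -3.533 0.408
vertex -2.253 -4.075 -0.461
endloop
endfacet
facet normal -0.839 -0.429 -0.334
outer loop
vertex -2.723 -3.294 -0.284
vertex -2.253 -4.075 -0.461
vertex -2.817 -4.227 1.152
endloop
endfacet
facet normal 0.652 0.517 -0.555
outer loop
vertex -2.253 -4.075 -0.461
vertex -1.943 -3.533 0.408
vertex -1.55 -4.448 0.017
endloop
endfacet
facet normal -0.345 -0.915 -0.207
outer loop
vertex -2.253 -4.075 -0.461
vertex -1.55 -4.448 0.017
vertex -2.817 -4.227 1.152
endloop
endfacet
facet normal 0.652 0.517 -0.555
outer loop
vertex -1.55 -4.448 0.017
vertex -1.943 -3.533 0.408
vertex -1.143 -4.132 0.79
endloop
endfacet
facet normal 0.122 -0.940 0.320
outer loop
vertex -1.55 -4.448 0.017
vertex -1.143 -4.132 0.79
vertex -2.817 -4.227 1.152
endloop
endfacet
facet normal 0.652 0.517 -0.554
outer loop
vertex -1.143 -4.132 0.79
vertex -1.943 -3.533 0.408
vertex -1.339 -3.365 1.275
endloop
endfacet
facet normal 0.211 -0.483 0.850
outer loop
vertex -1.143 -4.132 0.79
vertex -1.339 -3.365 1.275
vertex -2.817 -4.227 1.152
endloop
endfacet
facet normal -0.545 0.818 0.184
outer loop
vertex 1.117 3.501 3.125
vertex 2.271 4.403 2.532
vertex 0.647 3.421 2.089
endloop
endfacet
facet normal -0.730 -0.571 0.375
outer loop
vertex 1.769 1.737 1.708
vertex 1.117 3.501 3.125
vertex 0.647 3.421 2.089
endloop
endfacet
facet normal -0.545 0.818 0.185
outer loop
vertex 0.647 3.421 2.089
vertex 2.271 4.403 2.532
vertex 1.8 4.324 1.496
endloop
endfacet
facet normal -0.413 -0.069 -0.908
outer loop
vertex 1.8 4.324 1.496
vertex 1.769 1.737 1.708
vertex 0.647 3.421 2.089
endloop
endfacet
facet normal 0.413 0.069 0.908
outer loop
vertex 1.117 3.501 3.125
vertex 3.393 2.719 2.151
vertex 2.271 4.403 2.532
endloop
endfacet
facet normal -0.730 -0.571 0.375
outer loop
vertex 2.24 1.816 2.744
vertex 1.117 3.501 3.125
vertex 1.769 1.737 1.708
endloop
endfacet
facet normal 0.413 0.070 0.908
outer loop
vertex 2.24 1.816 2.744
vertex 3.393 2.719 2.151
vertex 1.117 3.501 3.125
endloop
endfacet
facet normal 0.730 0.571 -0.375
outer loop
vertex 2.271 4.403 2.532
vertex 3.393 2.719 2.151
vertex 1.8 4.324 1.496
endloop
endfacet
facet normal -0.412 -0.069 -0.908
outer loop
vertex 2.923 2.639 1.115
vertex 1.769 1.737 1.708
vertex 1.8 4.324 1.496
endloop
endfacet
facet normal 0.730 0.571 -0.375
outer loop
vertex 1.8 4.324 1.496
vertex 3.393 2.719 2.151
vertex 2.923 2.639 1.115
endloop
endfacet
facet normal 0.544 -0.818 -0.185
outer loop
vertex 2.923 2.639 1.115
vertex 2.24 1.816 2.744
vertex 1.769 1.737 1.708
endloop
endfacet
facet normal 0.546 -0.818 -0.184
outer loop
vertex 3.393 2.719 2.151
vertex 2.24 1.816 2.744
vertex 2.923 2.639 1.115
endloop
endfacet
facet normal -0.695 -0.345 -0.631
outer loop
vertex -1.188 -0.962 -3.592
vertex -1.56 0.969 -4.237
vertex -0.408 -1.078 -4.387
endloop
endfacet
facet normal 0.179 -0.933 0.312
outer loop
vertex 0.94 -0.409 -3.163
vertex -1.188 -0.962 -3.592
vertex -0.408 -1.078 -4.387
endloop
endfacet
facet normal -0.695 -0.345 -0.631
outer loop
vertex -0.408 -1.078 -4.387
vertex -1.56 0.969 -4.237
vertex -0.78 0.853 -5.033
endloop
endfacet
facet normal 0.696 -0.103 -0.710
outer loop
vertex -0.78 0.853 -5.033
vertex 0.94 -0.409 -3.163
vertex -0.408 -1.078 -4.387
endloop
endfacet
facet normal -0.696 0.103 0.710
outer loop
vertex -1.188 -0.962 -3.592
vertex -0.212 1.638 -3.013
vertex -1.56 0.969 -4.237
endloop
endfacet
facet normal 0.180 -0.933 0.312
outer loop
vertex 0.16 -0.293 -2.367
vertex -1.188 -0.962 -3.592
vertex 0.94 -0.409 -3.163
endloop
endfacet
facet normal -0.697 0.103 0.710
outer loop
vertex 0.16 -0.293 -2.367
vertex -0.212 1.638 -3.013
vertex -1.188 -0.962 -3.592
endloop
endfacet
facet normal -0.180 0.933 -0.312
outer loop
vertex -1.56 0.969 -4.237
vertex -0.212 1.638 -3.013
vertex -0.78 0.853 -5.033
endloop
endfacet
facet normal 0.696 -0.103 -0.710
outer loop
vertex 0.568 1.522 -3.808
vertex 0.94 -0.409 -3.163
vertex -0.78 0.853 -5.033
endloop
endfacet
facet normal -0.179 0.933 -0.312
outer loop
vertex -0.78 0.853 -5.033
vertex -0.212 1.638 -3.013
vertex 0.568 1.522 -3.808
endloop
endfacet
facet normal 0.695 0.345 0.631
outer loop
vertex 0.568 1.522 -3.808
vertex 0.16 -0.293 -2.367
vertex 0.94 -0.409 -3.163
endloop
endfacet
facet normal 0.695 0.345 0.631
outer loop
vertex -0.212 1.638 -3.013
vertex 0.16 -0.293 -2.367
vertex 0.568 1.522 -3.808
endloop
endfacet

endsolid


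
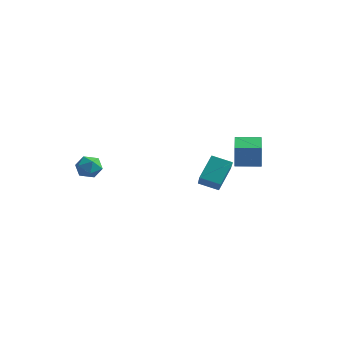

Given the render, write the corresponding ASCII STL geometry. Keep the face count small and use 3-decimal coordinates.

solid 
facet normal -0.359 0.506 0.784
outer loop
vertex -3.415 -2.944 2.0
vertex -3.137 -3.557 2.523
vertex -2.631 -2.9 2.33
endloop
endfacet
facet normal -0.163 0.951 0.261
outer loop
vertex -3.415 -2.944 2.0
vertex -2.631 -2.9 2.33
vertex -2.761 -2.698 1.513
endloop
endfacet
facet normal -0.535 0.780 -0.324
outer loop
vertex -3.415 -2.944 2.0
vertex -2.761 -2.698 1.513
vertex -3.348 -3.23 1.201
endloop
endfacet
facet normal -0.960 0.230 -0.163
outer loop
vertex -3.415 -2.944 2.0
vertex -3.348 -3.23 1.201
vertex -3.581 -3.761 1.825
endloop
endfacet
facet normal -0.850 0.061 0.523
outer loop
vertex -3.415 -2.944 2.0
vertex -3.581 -3.761 1.825
vertex -3.137 -3.557 2.523
endloop
endfacet
facet normal 0.528 0.840 0.124
outer loop
vertex -2.761 -2.698 1.513
vertex -2.631 -2.9 2.33
vertex -2.079 -3.159 1.735
endloop
endfacet
facet normal 0.212 0.121 0.970
outer loop
vertex -2.631 -2.9 2.33
vertex -3.137 -3.557 2.523
vertex -2.312 -3.69 2.359
endloop
endfacet
facet normal -0.584 -0.600 0.547
outer loop
vertex -3.137 -3.557 2.523
vertex -3.581 -3.761 1.825
vertex -2.899 -4.222 2.047
endloop
endfacet
facet normal -0.760 -0.327 -0.562
outer loop
vertex -3.581 -3.761 1.825
vertex -3.348 -3.23 1.201
vertex -3.029 -4.02 1.23
endloop
endfacet
facet normal -0.073 0.563 -0.823
outer loop
vertex -3.348 -3.23 1.201
vertex -2.761 -2.698 1.513
vertex -2.523 -3.363 1.037
endloop
endfacet
facet normal 0.960 -0.230 0.163
outer loop
vertex -2.245 -3.976 1.56
vertex -2.079 -3.159 1.735
vertex -2.312 -3.69 2.359
endloop
endfacet
facet normal 0.535 -0.780 0.324
outer loop
vertex -2.245 -3.976 1.56
vertex -2.312 -3.69 2.359
vertex -2.899 -4.222 2.047
endloop
endfacet
facet normal 0.163 -0.951 -0.261
outer loop
vertex -2.245 -3.976 1.56
vertex -2.899 -4.222 2.047
vertex -3.029 -4.02 1.23
endloop
endfacet
facet normal 0.359 -0.506 -0.784
outer loop
vertex -2.245 -3.976 1.56
vertex -3.029 -4.02 1.23
vertex -2.523 -3.363 1.037
endloop
endfacet
facet normal 0.850 -0.061 -0.523
outer loop
vertex -2.245 -3.976 1.56
vertex -2.523 -3.363 1.037
vertex -2.079 -3.159 1.735
endloop
endfacet
facet normal 0.760 0.327 0.562
outer loop
vertex -2.312 -3.69 2.359
vertex -2.079 -3.159 1.735
vertex -2.631 -2.9 2.33
endloop
endfacet
facet normal 0.073 -0.563 0.823
outer loop
vertex -2.899 -4.222 2.047
vertex -2.312 -3.69 2.359
vertex -3.137 -3.557 2.523
endloop
endfacet
facet normal -0.528 -0.840 -0.124
outer loop
vertex -3.029 -4.02 1.23
vertex -2.899 -4.222 2.047
vertex -3.581 -3.761 1.825
endloop
endfacet
facet normal -0.212 -0.121 -0.970
outer loop
vertex -2.523 -3.363 1.037
vertex -3.029 -4.02 1.23
vertex -3.348 -3.23 1.201
endloop
endfacet
facet normal 0.584 0.600 -0.547
outer loop
vertex -2.079 -3.159 1.735
vertex -2.523 -3.363 1.037
vertex -2.761 -2.698 1.513
endloop
endfacet
facet normal -0.624 0.779 0.066
outer loop
vertex 1.356 4.09 3.049
vertex 2.527 5.028 3.055
vertex 1.302 4.167 1.622
endloop
endfacet
facet normal -0.780 -0.625 -0.004
outer loop
vertex 2.613 2.532 1.485
vertex 1.356 4.09 3.049
vertex 1.302 4.167 1.622
endloop
endfacet
facet normal -0.624 0.779 0.065
outer loop
vertex 1.302 4.167 1.622
vertex 2.527 5.028 3.055
vertex 2.473 5.104 1.628
endloop
endfacet
facet normal -0.038 0.053 -0.998
outer loop
vertex 2.473 5.104 1.628
vertex 2.613 2.532 1.485
vertex 1.302 4.167 1.622
endloop
endfacet
facet normal 0.038 -0.053 0.998
outer loop
vertex 1.356 4.09 3.049
vertex 3.838 3.393 2.918
vertex 2.527 5.028 3.055
endloop
endfacet
facet normal -0.780 -0.626 -0.004
outer loop
vertex 2.667 2.456 2.912
vertex 1.356 4.09 3.049
vertex 2.613 2.532 1.485
endloop
endfacet
facet normal 0.038 -0.053 0.998
outer loop
vertex 2.667 2.456 2.912
vertex 3.838 3.393 2.918
vertex 1.356 4.09 3.049
endloop
endfacet
facet normal 0.780 0.625 0.004
outer loop
vertex 2.527 5.028 3.055
vertex 3.838 3.393 2.918
vertex 2.473 5.104 1.628
endloop
endfacet
facet normal -0.038 0.053 -0.998
outer loop
vertex 3.784 3.47 1.491
vertex 2.613 2.532 1.485
vertex 2.473 5.104 1.628
endloop
endfacet
facet normal 0.780 0.626 0.004
outer loop
vertex 2.473 5.104 1.628
vertex 3.838 3.393 2.918
vertex 3.784 3.47 1.491
endloop
endfacet
facet normal 0.624 -0.779 -0.065
outer loop
vertex 3.784 3.47 1.491
vertex 2.667 2.456 2.912
vertex 2.613 2.532 1.485
endloop
endfacet
facet normal 0.624 -0.779 -0.066
outer loop
vertex 3.838 3.393 2.918
vertex 2.667 2.456 2.912
vertex 3.784 3.47 1.491
endloop
endfacet
facet normal -0.818 -0.463 0.343
outer loop
vertex 2.265 -0.077 1.253
vertex 2.2 1.036 2.601
vertex 1.15 1.121 0.211
endloop
endfacet
facet normal 0.037 -0.636 -0.771
outer loop
vertex 2.18 1.704 -0.221
vertex 2.265 -0.077 1.253
vertex 1.15 1.121 0.211
endloop
endfacet
facet normal -0.818 -0.463 0.343
outer loop
vertex 1.15 1.121 0.211
vertex 2.2 1.036 2.601
vertex 1.085 2.234 1.559
endloop
endfacet
facet normal -0.575 0.617 -0.537
outer loop
vertex 1.085 2.234 1.559
vertex 2.18 1.704 -0.221
vertex 1.15 1.121 0.211
endloop
endfacet
facet normal 0.575 -0.617 0.537
outer loop
vertex 2.265 -0.077 1.253
vertex 3.23 1.619 2.169
vertex 2.2 1.036 2.601
endloop
endfacet
facet normal 0.037 -0.636 -0.771
outer loop
vertex 3.295 0.506 0.821
vertex 2.265 -0.077 1.253
vertex 2.18 1.704 -0.221
endloop
endfacet
facet normal 0.575 -0.617 0.537
outer loop
vertex 3.295 0.506 0.821
vertex 3.23 1.619 2.169
vertex 2.265 -0.077 1.253
endloop
endfacet
facet normal -0.037 0.636 0.771
outer loop
vertex 2.2 1.036 2.601
vertex 3.23 1.619 2.169
vertex 1.085 2.234 1.559
endloop
endfacet
facet normal -0.575 0.617 -0.537
outer loop
vertex 2.115 2.817 1.127
vertex 2.18 1.704 -0.221
vertex 1.085 2.234 1.559
endloop
endfacet
facet normal -0.037 0.636 0.771
outer loop
vertex 1.085 2.234 1.559
vertex 3.23 1.619 2.169
vertex 2.115 2.817 1.127
endloop
endfacet
facet normal 0.818 0.463 -0.343
outer loop
vertex 2.115 2.817 1.127
vertex 3.295 0.506 0.821
vertex 2.18 1.704 -0.221
endloop
endfacet
facet normal 0.818 0.463 -0.343
outer loop
vertex 3.23 1.619 2.169
vertex 3.295 0.506 0.821
vertex 2.115 2.817 1.127
endloop
endfacet

endsolid


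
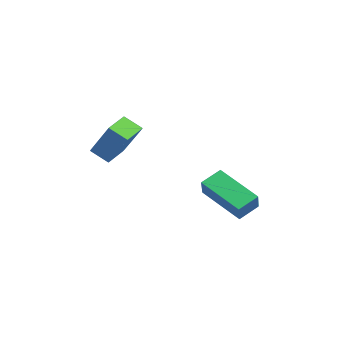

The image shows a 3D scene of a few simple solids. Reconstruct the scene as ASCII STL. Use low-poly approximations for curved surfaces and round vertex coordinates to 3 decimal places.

solid 
facet normal -0.736 -0.492 0.465
outer loop
vertex 2.761 1.022 -1.32
vertex 2.495 1.894 -0.819
vertex 2.078 1.279 -2.13
endloop
endfacet
facet normal 0.256 -0.838 -0.482
outer loop
vertex 3.645 2.326 -3.121
vertex 2.761 1.022 -1.32
vertex 2.078 1.279 -2.13
endloop
endfacet
facet normal -0.736 -0.492 0.465
outer loop
vertex 2.078 1.279 -2.13
vertex 2.495 1.894 -0.819
vertex 1.812 2.15 -1.629
endloop
endfacet
facet normal -0.627 0.236 -0.743
outer loop
vertex 1.812 2.15 -1.629
vertex 3.645 2.326 -3.121
vertex 2.078 1.279 -2.13
endloop
endfacet
facet normal 0.627 -0.235 0.743
outer loop
vertex 2.761 1.022 -1.32
vertex 4.062 2.941 -1.81
vertex 2.495 1.894 -0.819
endloop
endfacet
facet normal 0.256 -0.838 -0.481
outer loop
vertex 4.328 2.07 -2.311
vertex 2.761 1.022 -1.32
vertex 3.645 2.326 -3.121
endloop
endfacet
facet normal 0.627 -0.236 0.742
outer loop
vertex 4.328 2.07 -2.311
vertex 4.062 2.941 -1.81
vertex 2.761 1.022 -1.32
endloop
endfacet
facet normal -0.256 0.839 0.481
outer loop
vertex 2.495 1.894 -0.819
vertex 4.062 2.941 -1.81
vertex 1.812 2.15 -1.629
endloop
endfacet
facet normal -0.627 0.235 -0.743
outer loop
vertex 3.379 3.198 -2.62
vertex 3.645 2.326 -3.121
vertex 1.812 2.15 -1.629
endloop
endfacet
facet normal -0.256 0.838 0.482
outer loop
vertex 1.812 2.15 -1.629
vertex 4.062 2.941 -1.81
vertex 3.379 3.198 -2.62
endloop
endfacet
facet normal 0.736 0.492 -0.465
outer loop
vertex 3.379 3.198 -2.62
vertex 4.328 2.07 -2.311
vertex 3.645 2.326 -3.121
endloop
endfacet
facet normal 0.736 0.492 -0.465
outer loop
vertex 4.062 2.941 -1.81
vertex 4.328 2.07 -2.311
vertex 3.379 3.198 -2.62
endloop
endfacet
facet normal -0.606 -0.222 -0.764
outer loop
vertex 2.284 -3.32 0.652
vertex 1.599 -2.548 0.971
vertex 2.73 -2.702 0.118
endloop
endfacet
facet normal 0.634 -0.714 -0.296
outer loop
vertex 3.961 -2.252 1.669
vertex 2.284 -3.32 0.652
vertex 2.73 -2.702 0.118
endloop
endfacet
facet normal -0.606 -0.222 -0.764
outer loop
vertex 2.73 -2.702 0.118
vertex 1.599 -2.548 0.971
vertex 2.045 -1.931 0.438
endloop
endfacet
facet normal 0.480 0.664 -0.573
outer loop
vertex 2.045 -1.931 0.438
vertex 3.961 -2.252 1.669
vertex 2.73 -2.702 0.118
endloop
endfacet
facet normal -0.480 -0.663 0.574
outer loop
vertex 2.284 -3.32 0.652
vertex 2.83 -2.098 2.522
vertex 1.599 -2.548 0.971
endloop
endfacet
facet normal 0.634 -0.714 -0.296
outer loop
vertex 3.515 -2.869 2.202
vertex 2.284 -3.32 0.652
vertex 3.961 -2.252 1.669
endloop
endfacet
facet normal -0.479 -0.664 0.574
outer loop
vertex 3.515 -2.869 2.202
vertex 2.83 -2.098 2.522
vertex 2.284 -3.32 0.652
endloop
endfacet
facet normal -0.634 0.714 0.296
outer loop
vertex 1.599 -2.548 0.971
vertex 2.83 -2.098 2.522
vertex 2.045 -1.931 0.438
endloop
endfacet
facet normal 0.480 0.663 -0.574
outer loop
vertex 3.276 -1.48 1.988
vertex 3.961 -2.252 1.669
vertex 2.045 -1.931 0.438
endloop
endfacet
facet normal -0.635 0.714 0.296
outer loop
vertex 2.045 -1.931 0.438
vertex 2.83 -2.098 2.522
vertex 3.276 -1.48 1.988
endloop
endfacet
facet normal 0.606 0.222 0.764
outer loop
vertex 3.276 -1.48 1.988
vertex 3.515 -2.869 2.202
vertex 3.961 -2.252 1.669
endloop
endfacet
facet normal 0.607 0.222 0.763
outer loop
vertex 2.83 -2.098 2.522
vertex 3.515 -2.869 2.202
vertex 3.276 -1.48 1.988
endloop
endfacet

endsolid


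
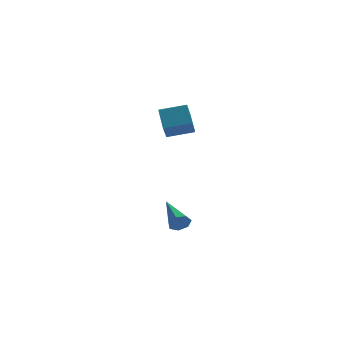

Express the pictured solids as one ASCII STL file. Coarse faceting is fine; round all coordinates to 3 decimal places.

solid 
facet normal -0.962 0.153 -0.225
outer loop
vertex -2.32 -2.825 2.072
vertex -2.326 -1.737 2.837
vertex -2.086 -2.348 1.395
endloop
endfacet
facet normal 0.005 -0.818 -0.575
outer loop
vertex -0.854 -2.543 1.683
vertex -2.32 -2.825 2.072
vertex -2.086 -2.348 1.395
endloop
endfacet
facet normal -0.962 0.153 -0.225
outer loop
vertex -2.086 -2.348 1.395
vertex -2.326 -1.737 2.837
vertex -2.092 -1.26 2.16
endloop
endfacet
facet normal 0.272 0.555 -0.787
outer loop
vertex -2.092 -1.26 2.16
vertex -0.854 -2.543 1.683
vertex -2.086 -2.348 1.395
endloop
endfacet
facet normal -0.272 -0.555 0.787
outer loop
vertex -2.32 -2.825 2.072
vertex -1.094 -1.932 3.125
vertex -2.326 -1.737 2.837
endloop
endfacet
facet normal 0.005 -0.818 -0.575
outer loop
vertex -1.088 -3.02 2.36
vertex -2.32 -2.825 2.072
vertex -0.854 -2.543 1.683
endloop
endfacet
facet normal -0.272 -0.555 0.787
outer loop
vertex -1.088 -3.02 2.36
vertex -1.094 -1.932 3.125
vertex -2.32 -2.825 2.072
endloop
endfacet
facet normal -0.005 0.818 0.575
outer loop
vertex -2.326 -1.737 2.837
vertex -1.094 -1.932 3.125
vertex -2.092 -1.26 2.16
endloop
endfacet
facet normal 0.272 0.555 -0.787
outer loop
vertex -0.86 -1.455 2.448
vertex -0.854 -2.543 1.683
vertex -2.092 -1.26 2.16
endloop
endfacet
facet normal -0.005 0.818 0.575
outer loop
vertex -2.092 -1.26 2.16
vertex -1.094 -1.932 3.125
vertex -0.86 -1.455 2.448
endloop
endfacet
facet normal 0.962 -0.153 0.225
outer loop
vertex -0.86 -1.455 2.448
vertex -1.088 -3.02 2.36
vertex -0.854 -2.543 1.683
endloop
endfacet
facet normal 0.962 -0.153 0.225
outer loop
vertex -1.094 -1.932 3.125
vertex -1.088 -3.02 2.36
vertex -0.86 -1.455 2.448
endloop
endfacet
facet normal 0.150 -0.918 -0.368
outer loop
vertex -1.302 -2.827 -3.262
vertex -1.559 -2.683 -3.726
vertex -1.024 -2.644 -3.605
endloop
endfacet
facet normal 0.735 0.131 0.665
outer loop
vertex -1.302 -2.827 -3.262
vertex -1.024 -2.644 -3.605
vertex -1.841 -0.957 -3.034
endloop
endfacet
facet normal 0.150 -0.917 -0.369
outer loop
vertex -1.024 -2.644 -3.605
vertex -1.559 -2.683 -3.726
vertex -1.15 -2.49 -4.039
endloop
endfacet
facet normal 0.883 0.459 -0.093
outer loop
vertex -1.024 -2.644 -3.605
vertex -1.15 -2.49 -4.039
vertex -1.841 -0.957 -3.034
endloop
endfacet
facet normal 0.150 -0.917 -0.370
outer loop
vertex -1.15 -2.49 -4.039
vertex -1.559 -2.683 -3.726
vertex -1.584 -2.481 -4.237
endloop
endfacet
facet normal 0.337 0.618 -0.711
outer loop
vertex -1.15 -2.49 -4.039
vertex -1.584 -2.481 -4.237
vertex -1.841 -0.957 -3.034
endloop
endfacet
facet normal 0.150 -0.917 -0.370
outer loop
vertex -1.584 -2.481 -4.237
vertex -1.559 -2.683 -3.726
vertex -1.999 -2.624 -4.051
endloop
endfacet
facet normal -0.491 0.487 -0.722
outer loop
vertex -1.584 -2.481 -4.237
vertex -1.999 -2.624 -4.051
vertex -1.841 -0.957 -3.034
endloop
endfacet
facet normal 0.149 -0.917 -0.369
outer loop
vertex -1.999 -2.624 -4.051
vertex -1.559 -2.683 -3.726
vertex -2.083 -2.811 -3.62
endloop
endfacet
facet normal -0.979 0.165 -0.119
outer loop
vertex -1.999 -2.624 -4.051
vertex -2.083 -2.811 -3.62
vertex -1.841 -0.957 -3.034
endloop
endfacet
facet normal 0.150 -0.918 -0.368
outer loop
vertex -2.083 -2.811 -3.62
vertex -1.559 -2.683 -3.726
vertex -1.773 -2.901 -3.269
endloop
endfacet
facet normal -0.759 -0.104 0.643
outer loop
vertex -2.083 -2.811 -3.62
vertex -1.773 -2.901 -3.269
vertex -1.841 -0.957 -3.034
endloop
endfacet
facet normal 0.150 -0.918 -0.368
outer loop
vertex -1.773 -2.901 -3.269
vertex -1.559 -2.683 -3.726
vertex -1.302 -2.827 -3.262
endloop
endfacet
facet normal 0.004 -0.120 0.993
outer loop
vertex -1.773 -2.901 -3.269
vertex -1.302 -2.827 -3.262
vertex -1.841 -0.957 -3.034
endloop
endfacet

endsolid


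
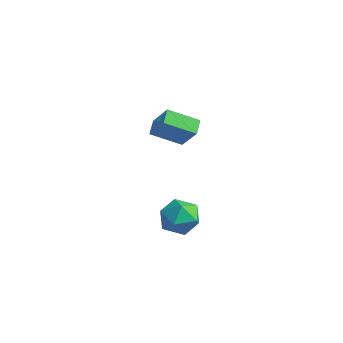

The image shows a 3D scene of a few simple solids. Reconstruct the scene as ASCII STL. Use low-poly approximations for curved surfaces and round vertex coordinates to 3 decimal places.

solid 
facet normal -0.701 -0.707 -0.093
outer loop
vertex 2.205 -2.87 -1.848
vertex 3.069 -3.677 -2.225
vertex 2.803 -3.572 -1.017
endloop
endfacet
facet normal -0.873 -0.243 0.423
outer loop
vertex 2.205 -2.87 -1.848
vertex 2.803 -3.572 -1.017
vertex 2.586 -2.374 -0.776
endloop
endfacet
facet normal -0.903 0.408 0.132
outer loop
vertex 2.205 -2.87 -1.848
vertex 2.586 -2.374 -0.776
vertex 2.717 -1.74 -1.834
endloop
endfacet
facet normal -0.751 0.347 -0.562
outer loop
vertex 2.205 -2.87 -1.848
vertex 2.717 -1.74 -1.834
vertex 3.015 -2.545 -2.729
endloop
endfacet
facet normal -0.625 -0.342 -0.701
outer loop
vertex 2.205 -2.87 -1.848
vertex 3.015 -2.545 -2.729
vertex 3.069 -3.677 -2.225
endloop
endfacet
facet normal -0.346 -0.245 0.906
outer loop
vertex 2.586 -2.374 -0.776
vertex 2.803 -3.572 -1.017
vertex 3.685 -2.875 -0.491
endloop
endfacet
facet normal -0.069 -0.995 0.071
outer loop
vertex 2.803 -3.572 -1.017
vertex 3.069 -3.677 -2.225
vertex 3.983 -3.68 -1.386
endloop
endfacet
facet normal 0.053 -0.404 -0.913
outer loop
vertex 3.069 -3.677 -2.225
vertex 3.015 -2.545 -2.729
vertex 4.114 -3.046 -2.444
endloop
endfacet
facet normal -0.150 0.710 -0.688
outer loop
vertex 3.015 -2.545 -2.729
vertex 2.717 -1.74 -1.834
vertex 3.897 -1.848 -2.203
endloop
endfacet
facet normal -0.397 0.808 0.435
outer loop
vertex 2.717 -1.74 -1.834
vertex 2.586 -2.374 -0.776
vertex 3.631 -1.743 -0.995
endloop
endfacet
facet normal 0.751 -0.347 0.562
outer loop
vertex 4.495 -2.55 -1.372
vertex 3.685 -2.875 -0.491
vertex 3.983 -3.68 -1.386
endloop
endfacet
facet normal 0.903 -0.408 -0.132
outer loop
vertex 4.495 -2.55 -1.372
vertex 3.983 -3.68 -1.386
vertex 4.114 -3.046 -2.444
endloop
endfacet
facet normal 0.873 0.243 -0.423
outer loop
vertex 4.495 -2.55 -1.372
vertex 4.114 -3.046 -2.444
vertex 3.897 -1.848 -2.203
endloop
endfacet
facet normal 0.701 0.707 0.093
outer loop
vertex 4.495 -2.55 -1.372
vertex 3.897 -1.848 -2.203
vertex 3.631 -1.743 -0.995
endloop
endfacet
facet normal 0.625 0.342 0.701
outer loop
vertex 4.495 -2.55 -1.372
vertex 3.631 -1.743 -0.995
vertex 3.685 -2.875 -0.491
endloop
endfacet
facet normal 0.150 -0.710 0.688
outer loop
vertex 3.983 -3.68 -1.386
vertex 3.685 -2.875 -0.491
vertex 2.803 -3.572 -1.017
endloop
endfacet
facet normal 0.397 -0.808 -0.435
outer loop
vertex 4.114 -3.046 -2.444
vertex 3.983 -3.68 -1.386
vertex 3.069 -3.677 -2.225
endloop
endfacet
facet normal 0.346 0.245 -0.906
outer loop
vertex 3.897 -1.848 -2.203
vertex 4.114 -3.046 -2.444
vertex 3.015 -2.545 -2.729
endloop
endfacet
facet normal 0.069 0.995 -0.071
outer loop
vertex 3.631 -1.743 -0.995
vertex 3.897 -1.848 -2.203
vertex 2.717 -1.74 -1.834
endloop
endfacet
facet normal -0.053 0.404 0.913
outer loop
vertex 3.685 -2.875 -0.491
vertex 3.631 -1.743 -0.995
vertex 2.586 -2.374 -0.776
endloop
endfacet
facet normal -0.535 0.728 0.428
outer loop
vertex -3.369 2.436 1.321
vertex -2.202 3.848 0.379
vertex -4.566 2.432 -0.167
endloop
endfacet
facet normal -0.566 -0.686 0.457
outer loop
vertex -3.978 1.632 -0.639
vertex -3.369 2.436 1.321
vertex -4.566 2.432 -0.167
endloop
endfacet
facet normal -0.535 0.728 0.429
outer loop
vertex -4.566 2.432 -0.167
vertex -2.202 3.848 0.379
vertex -3.4 3.845 -1.109
endloop
endfacet
facet normal -0.627 -0.002 -0.779
outer loop
vertex -3.4 3.845 -1.109
vertex -3.978 1.632 -0.639
vertex -4.566 2.432 -0.167
endloop
endfacet
facet normal 0.627 0.001 0.779
outer loop
vertex -3.369 2.436 1.321
vertex -1.614 3.048 -0.093
vertex -2.202 3.848 0.379
endloop
endfacet
facet normal -0.566 -0.686 0.457
outer loop
vertex -2.78 1.635 0.849
vertex -3.369 2.436 1.321
vertex -3.978 1.632 -0.639
endloop
endfacet
facet normal 0.627 0.002 0.779
outer loop
vertex -2.78 1.635 0.849
vertex -1.614 3.048 -0.093
vertex -3.369 2.436 1.321
endloop
endfacet
facet normal 0.566 0.686 -0.457
outer loop
vertex -2.202 3.848 0.379
vertex -1.614 3.048 -0.093
vertex -3.4 3.845 -1.109
endloop
endfacet
facet normal -0.627 -0.002 -0.779
outer loop
vertex -2.811 3.044 -1.581
vertex -3.978 1.632 -0.639
vertex -3.4 3.845 -1.109
endloop
endfacet
facet normal 0.566 0.686 -0.457
outer loop
vertex -3.4 3.845 -1.109
vertex -1.614 3.048 -0.093
vertex -2.811 3.044 -1.581
endloop
endfacet
facet normal 0.535 -0.728 -0.429
outer loop
vertex -2.811 3.044 -1.581
vertex -2.78 1.635 0.849
vertex -3.978 1.632 -0.639
endloop
endfacet
facet normal 0.535 -0.728 -0.429
outer loop
vertex -1.614 3.048 -0.093
vertex -2.78 1.635 0.849
vertex -2.811 3.044 -1.581
endloop
endfacet

endsolid


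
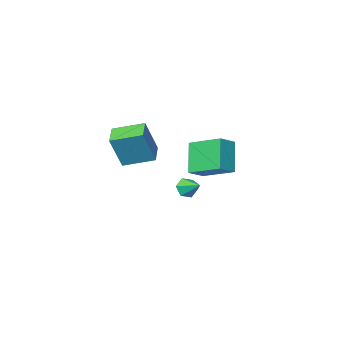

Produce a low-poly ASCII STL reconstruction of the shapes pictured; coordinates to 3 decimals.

solid 
facet normal -0.741 0.613 0.273
outer loop
vertex 0.841 -3.644 1.882
vertex 1.63 -2.51 1.478
vertex -0.011 -3.772 -0.142
endloop
endfacet
facet normal -0.548 -0.788 0.281
outer loop
vertex 1.39 -4.93 -0.658
vertex 0.841 -3.644 1.882
vertex -0.011 -3.772 -0.142
endloop
endfacet
facet normal -0.741 0.613 0.274
outer loop
vertex -0.011 -3.772 -0.142
vertex 1.63 -2.51 1.478
vertex 0.778 -2.637 -0.546
endloop
endfacet
facet normal -0.387 -0.058 -0.920
outer loop
vertex 0.778 -2.637 -0.546
vertex 1.39 -4.93 -0.658
vertex -0.011 -3.772 -0.142
endloop
endfacet
facet normal 0.387 0.058 0.920
outer loop
vertex 0.841 -3.644 1.882
vertex 3.031 -3.668 0.962
vertex 1.63 -2.51 1.478
endloop
endfacet
facet normal -0.548 -0.788 0.280
outer loop
vertex 2.242 -4.803 1.366
vertex 0.841 -3.644 1.882
vertex 1.39 -4.93 -0.658
endloop
endfacet
facet normal 0.387 0.058 0.920
outer loop
vertex 2.242 -4.803 1.366
vertex 3.031 -3.668 0.962
vertex 0.841 -3.644 1.882
endloop
endfacet
facet normal 0.548 0.788 -0.280
outer loop
vertex 1.63 -2.51 1.478
vertex 3.031 -3.668 0.962
vertex 0.778 -2.637 -0.546
endloop
endfacet
facet normal -0.387 -0.058 -0.920
outer loop
vertex 2.179 -3.796 -1.062
vertex 1.39 -4.93 -0.658
vertex 0.778 -2.637 -0.546
endloop
endfacet
facet normal 0.548 0.788 -0.281
outer loop
vertex 0.778 -2.637 -0.546
vertex 3.031 -3.668 0.962
vertex 2.179 -3.796 -1.062
endloop
endfacet
facet normal 0.741 -0.613 -0.274
outer loop
vertex 2.179 -3.796 -1.062
vertex 2.242 -4.803 1.366
vertex 1.39 -4.93 -0.658
endloop
endfacet
facet normal 0.741 -0.613 -0.273
outer loop
vertex 3.031 -3.668 0.962
vertex 2.242 -4.803 1.366
vertex 2.179 -3.796 -1.062
endloop
endfacet
facet normal 0.116 -0.897 -0.427
outer loop
vertex -0.28 -1.807 -3.135
vertex -0.818 -2.061 -2.747
vertex -0.944 -1.774 -3.384
endloop
endfacet
facet normal 0.249 0.790 -0.560
outer loop
vertex -0.28 -1.807 -3.135
vertex -0.944 -1.774 -3.384
vertex -0.962 -0.939 -2.213
endloop
endfacet
facet normal 0.114 -0.897 -0.427
outer loop
vertex -0.944 -1.774 -3.384
vertex -0.818 -2.061 -2.747
vertex -1.482 -2.027 -2.996
endloop
endfacet
facet normal -0.627 0.630 -0.459
outer loop
vertex -0.944 -1.774 -3.384
vertex -1.482 -2.027 -2.996
vertex -0.962 -0.939 -2.213
endloop
endfacet
facet normal 0.114 -0.897 -0.427
outer loop
vertex -1.482 -2.027 -2.996
vertex -0.818 -2.061 -2.747
vertex -1.356 -2.314 -2.359
endloop
endfacet
facet normal -0.928 0.235 0.289
outer loop
vertex -1.482 -2.027 -2.996
vertex -1.356 -2.314 -2.359
vertex -0.962 -0.939 -2.213
endloop
endfacet
facet normal 0.114 -0.897 -0.427
outer loop
vertex -1.356 -2.314 -2.359
vertex -0.818 -2.061 -2.747
vertex -0.692 -2.348 -2.11
endloop
endfacet
facet normal -0.351 0.001 0.936
outer loop
vertex -1.356 -2.314 -2.359
vertex -0.692 -2.348 -2.11
vertex -0.962 -0.939 -2.213
endloop
endfacet
facet normal 0.116 -0.897 -0.427
outer loop
vertex -0.692 -2.348 -2.11
vertex -0.818 -2.061 -2.747
vertex -0.154 -2.094 -2.498
endloop
endfacet
facet normal 0.526 0.162 0.835
outer loop
vertex -0.692 -2.348 -2.11
vertex -0.154 -2.094 -2.498
vertex -0.962 -0.939 -2.213
endloop
endfacet
facet normal 0.116 -0.897 -0.427
outer loop
vertex -0.154 -2.094 -2.498
vertex -0.818 -2.061 -2.747
vertex -0.28 -1.807 -3.135
endloop
endfacet
facet normal 0.826 0.556 0.087
outer loop
vertex -0.154 -2.094 -2.498
vertex -0.28 -1.807 -3.135
vertex -0.962 -0.939 -2.213
endloop
endfacet
facet normal -0.875 -0.212 -0.435
outer loop
vertex -0.026 0.888 1.417
vertex -0.815 2.672 2.137
vertex 0.583 1.838 -0.271
endloop
endfacet
facet normal 0.380 -0.858 -0.346
outer loop
vertex 1.615 2.088 0.243
vertex -0.026 0.888 1.417
vertex 0.583 1.838 -0.271
endloop
endfacet
facet normal -0.875 -0.212 -0.435
outer loop
vertex 0.583 1.838 -0.271
vertex -0.815 2.672 2.137
vertex -0.207 3.623 0.45
endloop
endfacet
facet normal 0.300 0.469 -0.831
outer loop
vertex -0.207 3.623 0.45
vertex 1.615 2.088 0.243
vertex 0.583 1.838 -0.271
endloop
endfacet
facet normal -0.300 -0.468 0.831
outer loop
vertex -0.026 0.888 1.417
vertex 0.217 2.922 2.651
vertex -0.815 2.672 2.137
endloop
endfacet
facet normal 0.379 -0.858 -0.347
outer loop
vertex 1.007 1.137 1.93
vertex -0.026 0.888 1.417
vertex 1.615 2.088 0.243
endloop
endfacet
facet normal -0.300 -0.468 0.831
outer loop
vertex 1.007 1.137 1.93
vertex 0.217 2.922 2.651
vertex -0.026 0.888 1.417
endloop
endfacet
facet normal -0.380 0.858 0.346
outer loop
vertex -0.815 2.672 2.137
vertex 0.217 2.922 2.651
vertex -0.207 3.623 0.45
endloop
endfacet
facet normal 0.300 0.468 -0.831
outer loop
vertex 0.826 3.872 0.963
vertex 1.615 2.088 0.243
vertex -0.207 3.623 0.45
endloop
endfacet
facet normal -0.379 0.858 0.346
outer loop
vertex -0.207 3.623 0.45
vertex 0.217 2.922 2.651
vertex 0.826 3.872 0.963
endloop
endfacet
facet normal 0.875 0.212 0.435
outer loop
vertex 0.826 3.872 0.963
vertex 1.007 1.137 1.93
vertex 1.615 2.088 0.243
endloop
endfacet
facet normal 0.875 0.212 0.435
outer loop
vertex 0.217 2.922 2.651
vertex 1.007 1.137 1.93
vertex 0.826 3.872 0.963
endloop
endfacet

endsolid


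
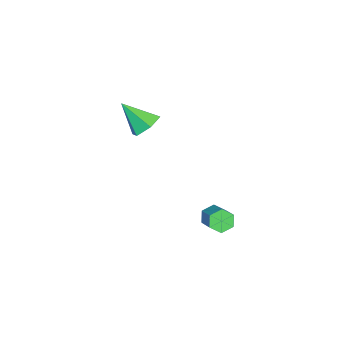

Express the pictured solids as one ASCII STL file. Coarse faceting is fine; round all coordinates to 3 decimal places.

solid 
facet normal -0.707 -0.498 -0.502
outer loop
vertex 2.318 3.731 0.534
vertex 2.03 3.651 1.019
vertex 1.93 4.113 0.701
endloop
endfacet
facet normal 0.190 0.549 -0.814
outer loop
vertex 2.318 3.731 0.534
vertex 1.93 4.113 0.701
vertex 3.138 4.309 1.116
endloop
endfacet
facet normal 0.190 0.549 -0.814
outer loop
vertex 3.138 4.309 1.116
vertex 1.93 4.113 0.701
vertex 2.75 4.691 1.283
endloop
endfacet
facet normal 0.707 0.498 0.502
outer loop
vertex 3.138 4.309 1.116
vertex 2.75 4.691 1.283
vertex 2.85 4.229 1.601
endloop
endfacet
facet normal -0.708 -0.498 -0.501
outer loop
vertex 1.93 4.113 0.701
vertex 2.03 3.651 1.019
vertex 1.642 4.033 1.187
endloop
endfacet
facet normal -0.495 0.856 -0.152
outer loop
vertex 1.93 4.113 0.701
vertex 1.642 4.033 1.187
vertex 2.75 4.691 1.283
endloop
endfacet
facet normal -0.495 0.855 -0.153
outer loop
vertex 2.75 4.691 1.283
vertex 1.642 4.033 1.187
vertex 2.462 4.611 1.768
endloop
endfacet
facet normal 0.707 0.498 0.502
outer loop
vertex 2.75 4.691 1.283
vertex 2.462 4.611 1.768
vertex 2.85 4.229 1.601
endloop
endfacet
facet normal -0.707 -0.498 -0.502
outer loop
vertex 1.642 4.033 1.187
vertex 2.03 3.651 1.019
vertex 1.742 3.571 1.504
endloop
endfacet
facet normal -0.684 0.306 0.662
outer loop
vertex 1.642 4.033 1.187
vertex 1.742 3.571 1.504
vertex 2.462 4.611 1.768
endloop
endfacet
facet normal -0.685 0.307 0.661
outer loop
vertex 2.462 4.611 1.768
vertex 1.742 3.571 1.504
vertex 2.562 4.149 2.086
endloop
endfacet
facet normal 0.707 0.498 0.502
outer loop
vertex 2.462 4.611 1.768
vertex 2.562 4.149 2.086
vertex 2.85 4.229 1.601
endloop
endfacet
facet normal -0.707 -0.498 -0.502
outer loop
vertex 1.742 3.571 1.504
vertex 2.03 3.651 1.019
vertex 2.13 3.189 1.337
endloop
endfacet
facet normal -0.190 -0.549 0.814
outer loop
vertex 1.742 3.571 1.504
vertex 2.13 3.189 1.337
vertex 2.562 4.149 2.086
endloop
endfacet
facet normal -0.190 -0.549 0.814
outer loop
vertex 2.562 4.149 2.086
vertex 2.13 3.189 1.337
vertex 2.95 3.767 1.919
endloop
endfacet
facet normal 0.707 0.498 0.502
outer loop
vertex 2.562 4.149 2.086
vertex 2.95 3.767 1.919
vertex 2.85 4.229 1.601
endloop
endfacet
facet normal -0.707 -0.498 -0.502
outer loop
vertex 2.13 3.189 1.337
vertex 2.03 3.651 1.019
vertex 2.418 3.269 0.852
endloop
endfacet
facet normal 0.495 -0.856 0.153
outer loop
vertex 2.13 3.189 1.337
vertex 2.418 3.269 0.852
vertex 2.95 3.767 1.919
endloop
endfacet
facet normal 0.495 -0.855 0.152
outer loop
vertex 2.95 3.767 1.919
vertex 2.418 3.269 0.852
vertex 3.238 3.847 1.433
endloop
endfacet
facet normal 0.708 0.498 0.501
outer loop
vertex 2.95 3.767 1.919
vertex 3.238 3.847 1.433
vertex 2.85 4.229 1.601
endloop
endfacet
facet normal -0.707 -0.498 -0.502
outer loop
vertex 2.418 3.269 0.852
vertex 2.03 3.651 1.019
vertex 2.318 3.731 0.534
endloop
endfacet
facet normal 0.685 -0.307 -0.661
outer loop
vertex 2.418 3.269 0.852
vertex 2.318 3.731 0.534
vertex 3.238 3.847 1.433
endloop
endfacet
facet normal 0.685 -0.306 -0.661
outer loop
vertex 3.238 3.847 1.433
vertex 2.318 3.731 0.534
vertex 3.138 4.309 1.116
endloop
endfacet
facet normal 0.707 0.498 0.502
outer loop
vertex 3.238 3.847 1.433
vertex 3.138 4.309 1.116
vertex 2.85 4.229 1.601
endloop
endfacet
facet normal 0.041 0.712 -0.701
outer loop
vertex -2.324 -0.466 2.155
vertex -2.888 -0.857 1.725
vertex -3.108 -0.304 2.274
endloop
endfacet
facet normal 0.208 0.334 0.919
outer loop
vertex -2.324 -0.466 2.155
vertex -3.108 -0.304 2.274
vertex -2.952 -2.003 2.855
endloop
endfacet
facet normal 0.041 0.712 -0.701
outer loop
vertex -3.108 -0.304 2.274
vertex -2.888 -0.857 1.725
vertex -3.672 -0.695 1.844
endloop
endfacet
facet normal -0.673 0.183 0.716
outer loop
vertex -3.108 -0.304 2.274
vertex -3.672 -0.695 1.844
vertex -2.952 -2.003 2.855
endloop
endfacet
facet normal 0.040 0.711 -0.702
outer loop
vertex -3.672 -0.695 1.844
vertex -2.888 -0.857 1.725
vertex -3.452 -1.249 1.296
endloop
endfacet
facet normal -0.898 -0.434 0.078
outer loop
vertex -3.672 -0.695 1.844
vertex -3.452 -1.249 1.296
vertex -2.952 -2.003 2.855
endloop
endfacet
facet normal 0.040 0.711 -0.702
outer loop
vertex -3.452 -1.249 1.296
vertex -2.888 -0.857 1.725
vertex -2.667 -1.411 1.177
endloop
endfacet
facet normal -0.241 -0.902 -0.359
outer loop
vertex -3.452 -1.249 1.296
vertex -2.667 -1.411 1.177
vertex -2.952 -2.003 2.855
endloop
endfacet
facet normal 0.040 0.711 -0.702
outer loop
vertex -2.667 -1.411 1.177
vertex -2.888 -0.857 1.725
vertex -2.103 -1.019 1.606
endloop
endfacet
facet normal 0.641 -0.751 -0.156
outer loop
vertex -2.667 -1.411 1.177
vertex -2.103 -1.019 1.606
vertex -2.952 -2.003 2.855
endloop
endfacet
facet normal 0.041 0.712 -0.701
outer loop
vertex -2.103 -1.019 1.606
vertex -2.888 -0.857 1.725
vertex -2.324 -0.466 2.155
endloop
endfacet
facet normal 0.865 -0.134 0.483
outer loop
vertex -2.103 -1.019 1.606
vertex -2.324 -0.466 2.155
vertex -2.952 -2.003 2.855
endloop
endfacet

endsolid
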